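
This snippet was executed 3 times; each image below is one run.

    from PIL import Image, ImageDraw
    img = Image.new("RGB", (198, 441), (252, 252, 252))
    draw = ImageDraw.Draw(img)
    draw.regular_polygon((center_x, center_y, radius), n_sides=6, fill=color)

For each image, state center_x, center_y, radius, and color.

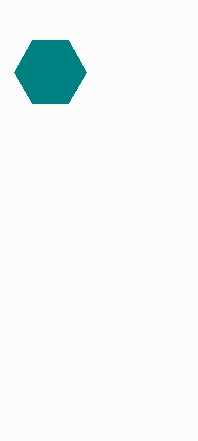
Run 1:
center_x = 50; center_y = 72; radius = 36; color = 'teal'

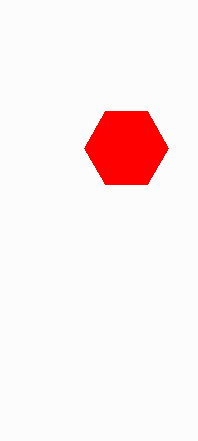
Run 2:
center_x = 126; center_y = 148; radius = 42; color = 'red'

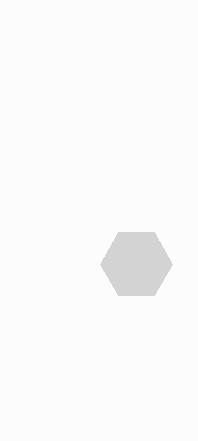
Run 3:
center_x = 136
center_y = 264
radius = 36
color = 'lightgray'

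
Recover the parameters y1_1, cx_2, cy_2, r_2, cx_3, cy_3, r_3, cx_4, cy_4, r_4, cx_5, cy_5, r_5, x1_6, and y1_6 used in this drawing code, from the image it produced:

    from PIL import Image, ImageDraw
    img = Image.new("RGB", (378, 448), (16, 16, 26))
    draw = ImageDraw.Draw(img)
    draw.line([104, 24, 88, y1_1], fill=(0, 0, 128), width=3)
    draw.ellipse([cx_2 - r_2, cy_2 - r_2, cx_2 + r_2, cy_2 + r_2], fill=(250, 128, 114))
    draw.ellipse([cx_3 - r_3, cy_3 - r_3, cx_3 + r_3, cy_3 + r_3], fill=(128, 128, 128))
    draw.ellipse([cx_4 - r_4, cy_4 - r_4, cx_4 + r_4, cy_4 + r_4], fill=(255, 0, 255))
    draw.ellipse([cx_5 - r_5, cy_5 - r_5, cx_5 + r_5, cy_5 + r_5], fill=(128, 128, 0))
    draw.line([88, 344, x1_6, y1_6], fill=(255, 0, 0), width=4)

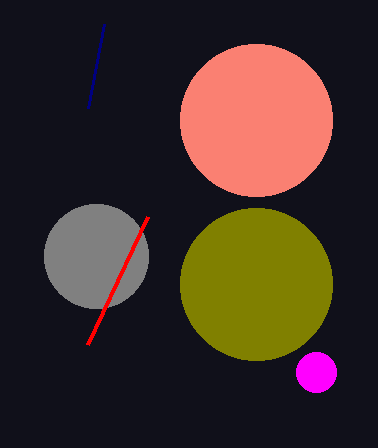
y1_1 = 108
cx_2 = 256
cy_2 = 120
r_2 = 76
cx_3 = 96
cy_3 = 256
r_3 = 52
cx_4 = 316
cy_4 = 372
r_4 = 20
cx_5 = 256
cy_5 = 284
r_5 = 76
x1_6 = 148
y1_6 = 216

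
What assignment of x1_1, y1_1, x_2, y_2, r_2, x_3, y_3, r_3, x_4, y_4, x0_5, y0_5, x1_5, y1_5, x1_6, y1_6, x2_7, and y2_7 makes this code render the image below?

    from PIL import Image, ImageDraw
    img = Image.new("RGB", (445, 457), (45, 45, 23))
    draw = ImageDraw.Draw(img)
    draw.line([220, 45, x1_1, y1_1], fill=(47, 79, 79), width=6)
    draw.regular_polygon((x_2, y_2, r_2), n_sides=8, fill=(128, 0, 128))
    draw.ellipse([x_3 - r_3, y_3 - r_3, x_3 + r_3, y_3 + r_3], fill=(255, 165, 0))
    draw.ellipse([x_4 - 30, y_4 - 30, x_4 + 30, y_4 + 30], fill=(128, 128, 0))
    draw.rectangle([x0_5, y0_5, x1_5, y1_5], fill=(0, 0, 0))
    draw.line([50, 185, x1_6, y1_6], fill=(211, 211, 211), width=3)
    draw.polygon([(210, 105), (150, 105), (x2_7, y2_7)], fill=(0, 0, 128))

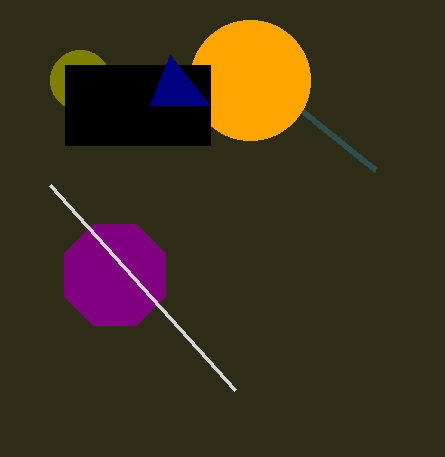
x1_1 = 375
y1_1 = 170
x_2 = 115
y_2 = 275
r_2 = 55
x_3 = 250
y_3 = 80
r_3 = 60
x_4 = 80
y_4 = 80
x0_5 = 65
y0_5 = 65
x1_5 = 210
y1_5 = 145
x1_6 = 235
y1_6 = 390
x2_7 = 170
y2_7 = 55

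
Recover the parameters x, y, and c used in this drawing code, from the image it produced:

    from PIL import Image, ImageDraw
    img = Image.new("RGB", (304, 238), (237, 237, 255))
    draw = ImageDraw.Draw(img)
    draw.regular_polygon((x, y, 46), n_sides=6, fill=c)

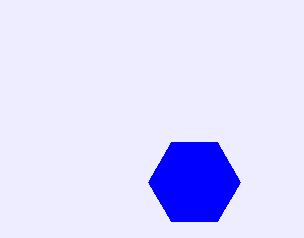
x = 194; y = 182; c = 'blue'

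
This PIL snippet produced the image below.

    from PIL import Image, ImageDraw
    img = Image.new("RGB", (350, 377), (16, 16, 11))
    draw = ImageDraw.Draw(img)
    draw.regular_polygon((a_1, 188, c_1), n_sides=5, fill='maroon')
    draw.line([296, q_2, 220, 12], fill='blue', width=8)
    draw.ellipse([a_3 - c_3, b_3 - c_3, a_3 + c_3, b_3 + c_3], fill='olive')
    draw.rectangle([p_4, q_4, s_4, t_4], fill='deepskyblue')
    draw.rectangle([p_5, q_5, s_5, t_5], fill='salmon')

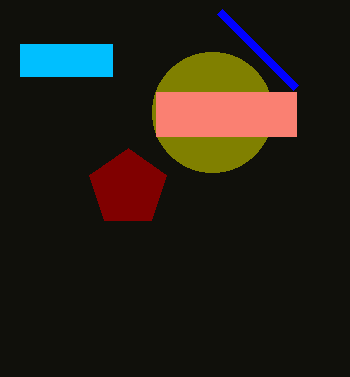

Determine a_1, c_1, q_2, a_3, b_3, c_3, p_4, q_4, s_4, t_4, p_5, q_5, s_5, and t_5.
a_1 = 128
c_1 = 40
q_2 = 88
a_3 = 212
b_3 = 112
c_3 = 60
p_4 = 20
q_4 = 44
s_4 = 112
t_4 = 76
p_5 = 156
q_5 = 92
s_5 = 296
t_5 = 136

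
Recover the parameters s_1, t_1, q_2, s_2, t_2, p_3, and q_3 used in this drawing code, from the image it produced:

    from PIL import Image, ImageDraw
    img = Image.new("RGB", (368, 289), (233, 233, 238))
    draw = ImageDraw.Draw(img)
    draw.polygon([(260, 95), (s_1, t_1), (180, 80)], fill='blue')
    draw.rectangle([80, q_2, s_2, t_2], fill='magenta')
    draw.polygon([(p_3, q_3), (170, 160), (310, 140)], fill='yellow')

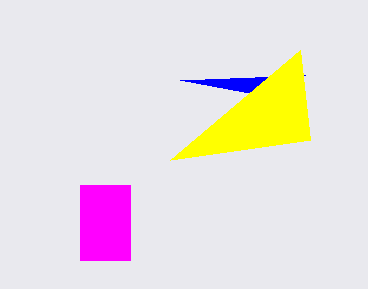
s_1 = 305, t_1 = 75, q_2 = 185, s_2 = 130, t_2 = 260, p_3 = 300, q_3 = 50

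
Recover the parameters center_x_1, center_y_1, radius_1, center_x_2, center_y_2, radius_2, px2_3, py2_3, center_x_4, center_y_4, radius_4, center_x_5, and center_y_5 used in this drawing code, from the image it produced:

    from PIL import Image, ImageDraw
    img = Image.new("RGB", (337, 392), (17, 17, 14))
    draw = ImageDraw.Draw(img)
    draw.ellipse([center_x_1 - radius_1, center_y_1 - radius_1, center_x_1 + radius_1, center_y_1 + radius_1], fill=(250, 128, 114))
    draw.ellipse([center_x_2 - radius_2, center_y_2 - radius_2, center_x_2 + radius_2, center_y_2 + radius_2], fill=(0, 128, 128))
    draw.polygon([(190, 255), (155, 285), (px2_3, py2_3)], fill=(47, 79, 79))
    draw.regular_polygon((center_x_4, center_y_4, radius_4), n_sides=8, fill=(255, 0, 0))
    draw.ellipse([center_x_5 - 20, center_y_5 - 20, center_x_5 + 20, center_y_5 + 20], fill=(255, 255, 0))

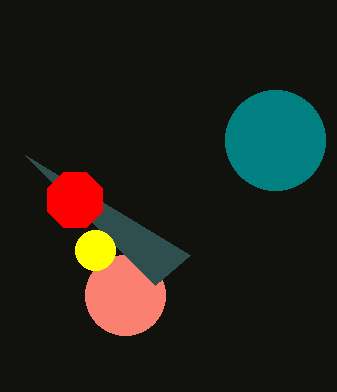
center_x_1 = 125, center_y_1 = 295, radius_1 = 40, center_x_2 = 275, center_y_2 = 140, radius_2 = 50, px2_3 = 25, py2_3 = 155, center_x_4 = 75, center_y_4 = 200, radius_4 = 30, center_x_5 = 95, center_y_5 = 250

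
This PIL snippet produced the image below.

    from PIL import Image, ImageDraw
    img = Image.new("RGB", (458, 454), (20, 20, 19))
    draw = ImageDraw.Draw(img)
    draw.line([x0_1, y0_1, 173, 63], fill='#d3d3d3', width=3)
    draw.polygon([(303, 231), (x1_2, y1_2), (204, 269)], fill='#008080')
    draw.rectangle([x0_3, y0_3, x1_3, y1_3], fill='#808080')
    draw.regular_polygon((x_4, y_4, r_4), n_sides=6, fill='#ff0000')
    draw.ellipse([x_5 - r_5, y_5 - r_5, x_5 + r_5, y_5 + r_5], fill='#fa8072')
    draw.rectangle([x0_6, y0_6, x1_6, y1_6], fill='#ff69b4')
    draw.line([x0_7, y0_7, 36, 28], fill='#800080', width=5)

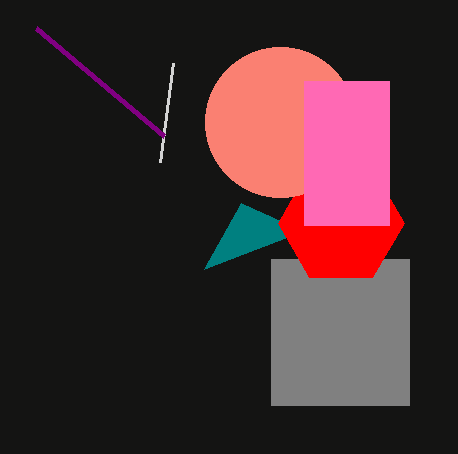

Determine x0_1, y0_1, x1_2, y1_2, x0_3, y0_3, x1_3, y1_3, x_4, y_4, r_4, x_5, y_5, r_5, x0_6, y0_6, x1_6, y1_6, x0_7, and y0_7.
x0_1 = 160, y0_1 = 162, x1_2 = 241, y1_2 = 203, x0_3 = 271, y0_3 = 259, x1_3 = 409, y1_3 = 405, x_4 = 341, y_4 = 223, r_4 = 63, x_5 = 280, y_5 = 122, r_5 = 75, x0_6 = 304, y0_6 = 81, x1_6 = 389, y1_6 = 225, x0_7 = 164, y0_7 = 136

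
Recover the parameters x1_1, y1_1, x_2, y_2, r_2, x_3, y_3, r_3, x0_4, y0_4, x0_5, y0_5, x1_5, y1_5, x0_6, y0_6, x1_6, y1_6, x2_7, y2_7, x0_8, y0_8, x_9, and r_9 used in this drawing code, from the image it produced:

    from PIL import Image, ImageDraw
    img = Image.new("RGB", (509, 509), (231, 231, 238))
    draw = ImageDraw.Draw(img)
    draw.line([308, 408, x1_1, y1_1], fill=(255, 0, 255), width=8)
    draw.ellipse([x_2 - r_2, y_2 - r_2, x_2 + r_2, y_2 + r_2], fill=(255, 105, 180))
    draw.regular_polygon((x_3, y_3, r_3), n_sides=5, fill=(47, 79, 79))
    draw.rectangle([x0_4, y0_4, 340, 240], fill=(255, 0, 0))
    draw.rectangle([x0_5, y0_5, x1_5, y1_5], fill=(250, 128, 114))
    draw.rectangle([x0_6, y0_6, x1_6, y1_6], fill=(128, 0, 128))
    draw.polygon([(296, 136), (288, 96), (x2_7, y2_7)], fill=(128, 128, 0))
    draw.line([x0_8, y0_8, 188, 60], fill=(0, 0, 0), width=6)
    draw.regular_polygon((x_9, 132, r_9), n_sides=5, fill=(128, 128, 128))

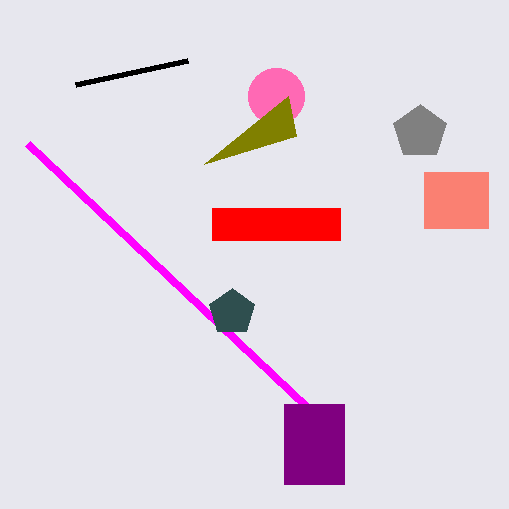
x1_1 = 28
y1_1 = 144
x_2 = 276
y_2 = 96
r_2 = 28
x_3 = 232
y_3 = 312
r_3 = 24
x0_4 = 212
y0_4 = 208
x0_5 = 424
y0_5 = 172
x1_5 = 488
y1_5 = 228
x0_6 = 284
y0_6 = 404
x1_6 = 344
y1_6 = 484
x2_7 = 204
y2_7 = 164
x0_8 = 76
y0_8 = 84
x_9 = 420
r_9 = 28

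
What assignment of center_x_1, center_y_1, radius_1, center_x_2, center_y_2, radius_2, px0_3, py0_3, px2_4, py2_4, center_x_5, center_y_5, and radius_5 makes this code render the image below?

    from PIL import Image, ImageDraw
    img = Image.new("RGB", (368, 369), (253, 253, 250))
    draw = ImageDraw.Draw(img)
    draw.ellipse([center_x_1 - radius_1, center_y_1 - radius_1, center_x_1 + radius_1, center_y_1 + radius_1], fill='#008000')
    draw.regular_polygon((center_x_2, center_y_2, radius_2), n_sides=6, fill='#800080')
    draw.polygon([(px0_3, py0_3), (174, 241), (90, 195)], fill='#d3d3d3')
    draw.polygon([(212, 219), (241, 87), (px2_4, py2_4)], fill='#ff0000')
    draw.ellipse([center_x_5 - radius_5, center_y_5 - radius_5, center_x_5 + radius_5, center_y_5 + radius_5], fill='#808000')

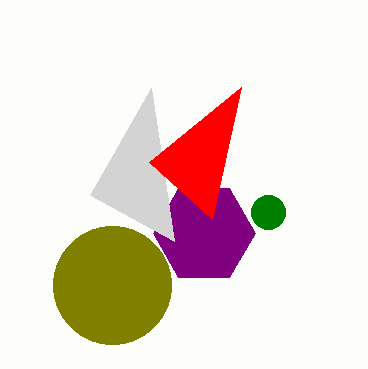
center_x_1 = 268; center_y_1 = 212; radius_1 = 17; center_x_2 = 204; center_y_2 = 233; radius_2 = 51; px0_3 = 151; py0_3 = 88; px2_4 = 149; py2_4 = 162; center_x_5 = 112; center_y_5 = 285; radius_5 = 59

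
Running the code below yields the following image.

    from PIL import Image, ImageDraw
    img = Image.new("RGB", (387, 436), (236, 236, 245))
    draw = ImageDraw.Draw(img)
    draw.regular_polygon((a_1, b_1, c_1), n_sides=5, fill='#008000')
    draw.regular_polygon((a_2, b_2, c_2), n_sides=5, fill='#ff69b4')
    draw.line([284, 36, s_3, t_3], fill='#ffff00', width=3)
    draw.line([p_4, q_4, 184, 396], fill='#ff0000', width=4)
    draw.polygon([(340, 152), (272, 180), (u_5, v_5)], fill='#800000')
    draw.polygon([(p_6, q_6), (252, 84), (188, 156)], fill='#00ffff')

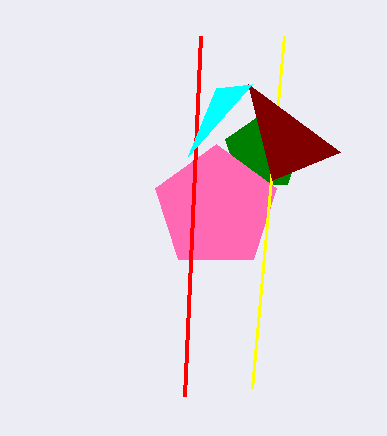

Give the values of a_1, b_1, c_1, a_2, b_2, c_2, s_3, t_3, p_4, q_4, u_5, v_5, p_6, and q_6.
a_1 = 264, b_1 = 152, c_1 = 40, a_2 = 216, b_2 = 208, c_2 = 64, s_3 = 252, t_3 = 388, p_4 = 200, q_4 = 36, u_5 = 248, v_5 = 84, p_6 = 216, q_6 = 88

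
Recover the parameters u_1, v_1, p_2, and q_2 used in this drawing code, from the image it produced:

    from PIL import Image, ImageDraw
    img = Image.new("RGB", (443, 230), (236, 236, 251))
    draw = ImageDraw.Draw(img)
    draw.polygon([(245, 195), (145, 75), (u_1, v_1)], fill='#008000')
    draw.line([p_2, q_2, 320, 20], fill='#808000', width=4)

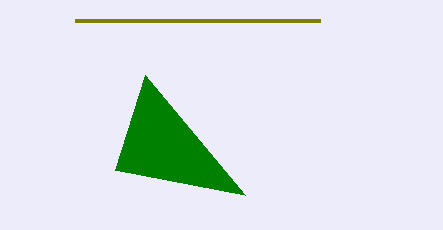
u_1 = 115
v_1 = 170
p_2 = 75
q_2 = 20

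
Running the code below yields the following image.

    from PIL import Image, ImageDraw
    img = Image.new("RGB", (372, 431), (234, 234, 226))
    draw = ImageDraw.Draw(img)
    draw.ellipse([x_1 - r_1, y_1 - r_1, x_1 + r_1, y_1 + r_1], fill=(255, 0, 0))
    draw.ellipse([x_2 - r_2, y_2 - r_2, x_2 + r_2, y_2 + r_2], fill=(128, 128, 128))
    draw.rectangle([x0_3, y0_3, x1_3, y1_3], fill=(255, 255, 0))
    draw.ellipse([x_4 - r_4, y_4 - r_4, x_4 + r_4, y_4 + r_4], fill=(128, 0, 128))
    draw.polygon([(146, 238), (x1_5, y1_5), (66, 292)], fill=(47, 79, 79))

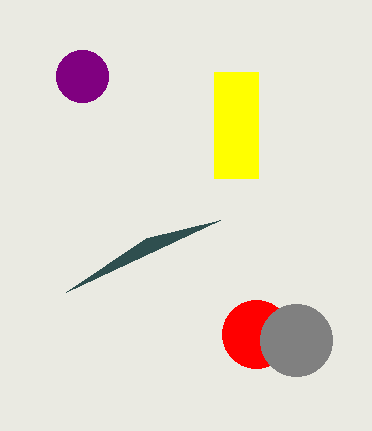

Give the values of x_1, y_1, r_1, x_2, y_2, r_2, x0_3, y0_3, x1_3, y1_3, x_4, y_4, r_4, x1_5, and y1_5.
x_1 = 256
y_1 = 334
r_1 = 34
x_2 = 296
y_2 = 340
r_2 = 36
x0_3 = 214
y0_3 = 72
x1_3 = 258
y1_3 = 178
x_4 = 82
y_4 = 76
r_4 = 26
x1_5 = 220
y1_5 = 220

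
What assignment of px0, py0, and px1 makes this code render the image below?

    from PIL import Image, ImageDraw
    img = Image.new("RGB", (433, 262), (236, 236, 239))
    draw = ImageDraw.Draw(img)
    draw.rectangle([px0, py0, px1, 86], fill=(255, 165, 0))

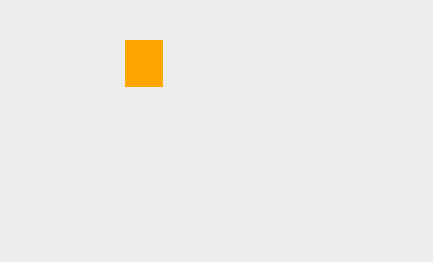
px0 = 125
py0 = 40
px1 = 162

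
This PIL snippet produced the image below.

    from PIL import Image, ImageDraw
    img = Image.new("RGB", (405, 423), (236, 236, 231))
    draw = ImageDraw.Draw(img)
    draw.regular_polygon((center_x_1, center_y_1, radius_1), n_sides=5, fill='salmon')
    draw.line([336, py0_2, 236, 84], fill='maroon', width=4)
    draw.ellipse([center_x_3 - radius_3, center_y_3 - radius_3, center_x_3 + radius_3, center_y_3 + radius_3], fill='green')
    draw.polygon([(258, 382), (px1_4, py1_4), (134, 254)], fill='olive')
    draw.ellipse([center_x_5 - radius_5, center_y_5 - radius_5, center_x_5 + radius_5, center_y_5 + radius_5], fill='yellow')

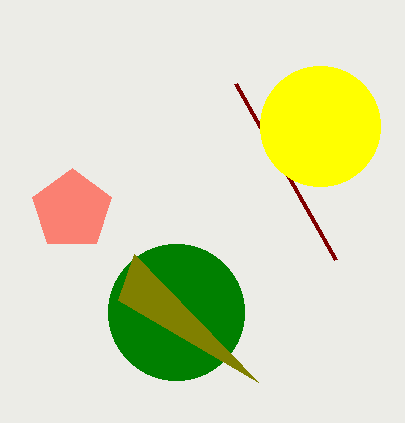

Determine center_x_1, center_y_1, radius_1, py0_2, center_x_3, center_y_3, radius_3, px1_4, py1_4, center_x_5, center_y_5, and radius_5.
center_x_1 = 72; center_y_1 = 210; radius_1 = 42; py0_2 = 260; center_x_3 = 176; center_y_3 = 312; radius_3 = 68; px1_4 = 118; py1_4 = 300; center_x_5 = 320; center_y_5 = 126; radius_5 = 60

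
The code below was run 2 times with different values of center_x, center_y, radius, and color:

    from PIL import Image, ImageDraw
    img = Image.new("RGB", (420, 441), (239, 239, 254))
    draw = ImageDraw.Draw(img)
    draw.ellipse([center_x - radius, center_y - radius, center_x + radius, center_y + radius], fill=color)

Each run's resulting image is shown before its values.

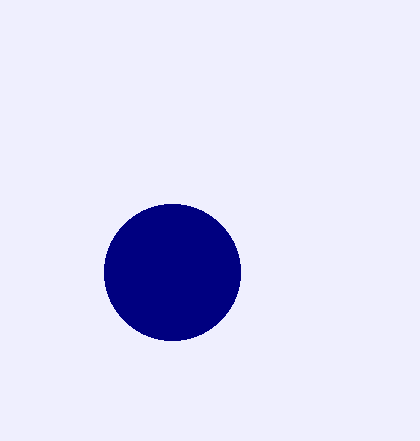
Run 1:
center_x = 172; center_y = 272; radius = 68; color = 'navy'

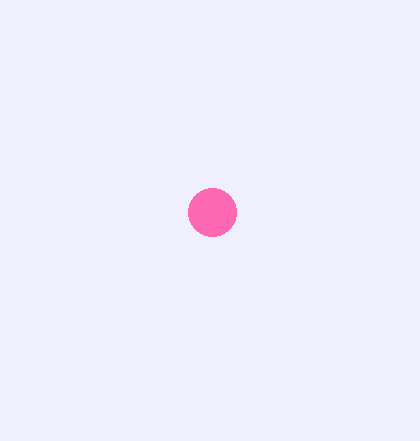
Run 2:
center_x = 212
center_y = 212
radius = 24
color = 'hotpink'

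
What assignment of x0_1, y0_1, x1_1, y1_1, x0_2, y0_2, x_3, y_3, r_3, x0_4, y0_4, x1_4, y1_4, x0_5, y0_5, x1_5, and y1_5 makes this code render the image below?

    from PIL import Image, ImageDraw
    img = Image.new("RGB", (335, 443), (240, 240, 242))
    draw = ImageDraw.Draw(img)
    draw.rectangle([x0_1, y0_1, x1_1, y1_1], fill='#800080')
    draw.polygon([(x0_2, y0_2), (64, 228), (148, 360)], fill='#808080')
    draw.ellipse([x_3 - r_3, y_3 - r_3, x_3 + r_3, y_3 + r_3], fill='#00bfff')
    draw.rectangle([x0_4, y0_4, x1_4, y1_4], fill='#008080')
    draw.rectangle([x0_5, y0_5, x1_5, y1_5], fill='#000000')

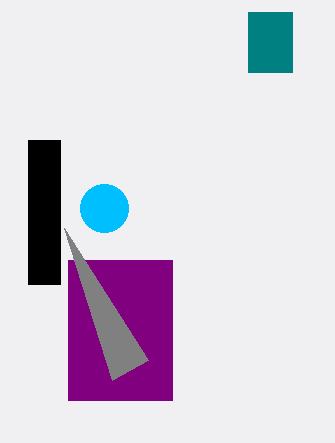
x0_1 = 68; y0_1 = 260; x1_1 = 172; y1_1 = 400; x0_2 = 112; y0_2 = 380; x_3 = 104; y_3 = 208; r_3 = 24; x0_4 = 248; y0_4 = 12; x1_4 = 292; y1_4 = 72; x0_5 = 28; y0_5 = 140; x1_5 = 60; y1_5 = 284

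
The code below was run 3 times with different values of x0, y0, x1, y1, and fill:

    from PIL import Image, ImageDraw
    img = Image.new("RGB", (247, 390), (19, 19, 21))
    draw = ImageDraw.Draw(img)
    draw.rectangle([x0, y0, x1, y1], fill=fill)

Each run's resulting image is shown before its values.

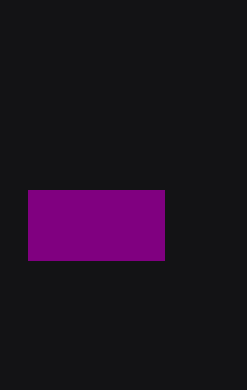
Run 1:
x0 = 28
y0 = 190
x1 = 164
y1 = 260
fill = 'purple'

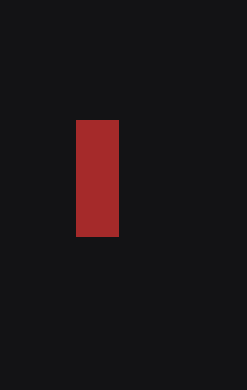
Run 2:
x0 = 76; y0 = 120; x1 = 118; y1 = 236; fill = 'brown'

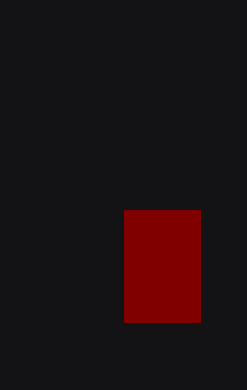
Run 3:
x0 = 124, y0 = 210, x1 = 200, y1 = 322, fill = 'maroon'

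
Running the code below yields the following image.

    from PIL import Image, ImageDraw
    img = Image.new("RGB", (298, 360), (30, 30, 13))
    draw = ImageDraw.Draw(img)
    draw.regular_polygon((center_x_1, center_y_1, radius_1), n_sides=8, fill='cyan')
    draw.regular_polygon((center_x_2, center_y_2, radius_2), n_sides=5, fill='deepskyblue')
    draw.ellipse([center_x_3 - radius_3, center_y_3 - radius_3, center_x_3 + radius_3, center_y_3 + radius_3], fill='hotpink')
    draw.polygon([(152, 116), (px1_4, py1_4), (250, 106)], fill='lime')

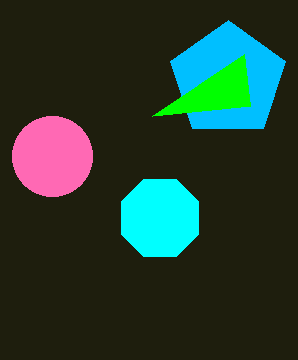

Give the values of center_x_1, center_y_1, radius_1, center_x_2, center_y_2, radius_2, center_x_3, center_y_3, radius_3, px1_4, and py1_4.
center_x_1 = 160, center_y_1 = 218, radius_1 = 42, center_x_2 = 228, center_y_2 = 80, radius_2 = 60, center_x_3 = 52, center_y_3 = 156, radius_3 = 40, px1_4 = 244, py1_4 = 54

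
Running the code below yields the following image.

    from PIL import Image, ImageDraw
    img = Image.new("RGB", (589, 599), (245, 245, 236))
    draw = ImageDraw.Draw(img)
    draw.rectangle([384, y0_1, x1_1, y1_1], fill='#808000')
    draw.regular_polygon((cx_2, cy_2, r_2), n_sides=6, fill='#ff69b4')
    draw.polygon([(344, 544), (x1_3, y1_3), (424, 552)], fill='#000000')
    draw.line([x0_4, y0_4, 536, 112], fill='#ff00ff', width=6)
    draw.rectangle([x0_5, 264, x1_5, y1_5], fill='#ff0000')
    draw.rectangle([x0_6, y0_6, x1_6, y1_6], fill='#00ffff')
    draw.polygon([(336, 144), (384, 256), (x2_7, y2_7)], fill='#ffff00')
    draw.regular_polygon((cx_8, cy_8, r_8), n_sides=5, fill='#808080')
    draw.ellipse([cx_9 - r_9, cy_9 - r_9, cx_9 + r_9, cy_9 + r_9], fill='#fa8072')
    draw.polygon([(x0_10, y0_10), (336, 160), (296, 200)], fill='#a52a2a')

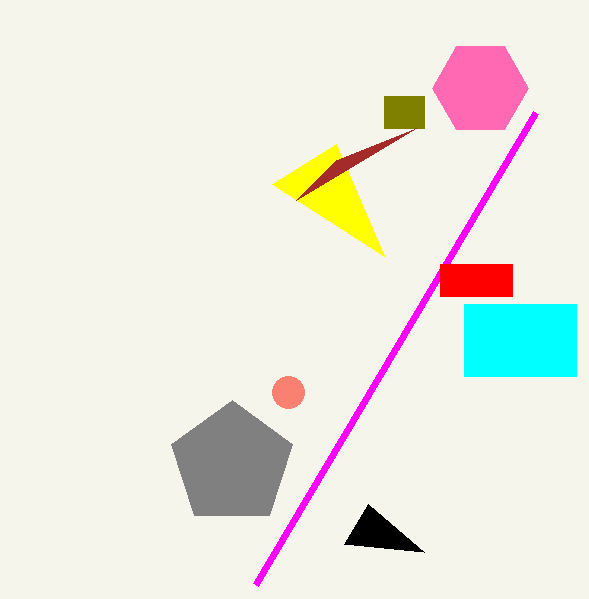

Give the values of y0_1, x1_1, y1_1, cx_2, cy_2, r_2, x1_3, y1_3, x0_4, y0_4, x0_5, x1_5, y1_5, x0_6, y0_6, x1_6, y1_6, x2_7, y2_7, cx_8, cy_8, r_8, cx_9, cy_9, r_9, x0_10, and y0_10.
y0_1 = 96, x1_1 = 424, y1_1 = 128, cx_2 = 480, cy_2 = 88, r_2 = 48, x1_3 = 368, y1_3 = 504, x0_4 = 256, y0_4 = 584, x0_5 = 440, x1_5 = 512, y1_5 = 296, x0_6 = 464, y0_6 = 304, x1_6 = 576, y1_6 = 376, x2_7 = 272, y2_7 = 184, cx_8 = 232, cy_8 = 464, r_8 = 64, cx_9 = 288, cy_9 = 392, r_9 = 16, x0_10 = 416, y0_10 = 128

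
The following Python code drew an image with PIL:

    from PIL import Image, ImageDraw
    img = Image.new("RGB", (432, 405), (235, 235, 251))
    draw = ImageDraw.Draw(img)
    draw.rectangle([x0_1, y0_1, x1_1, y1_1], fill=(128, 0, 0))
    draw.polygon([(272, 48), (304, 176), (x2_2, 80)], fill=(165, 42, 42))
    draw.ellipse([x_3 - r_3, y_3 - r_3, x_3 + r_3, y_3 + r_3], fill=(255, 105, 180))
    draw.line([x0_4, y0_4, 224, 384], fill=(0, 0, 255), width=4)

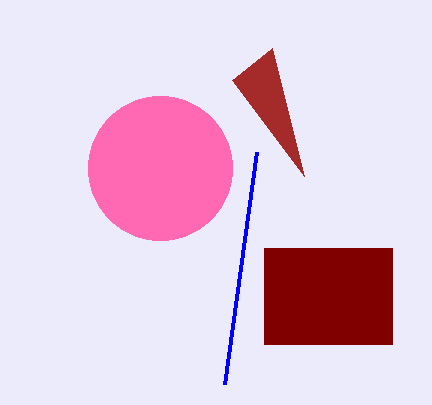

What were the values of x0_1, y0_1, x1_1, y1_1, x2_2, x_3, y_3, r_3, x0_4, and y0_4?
x0_1 = 264, y0_1 = 248, x1_1 = 392, y1_1 = 344, x2_2 = 232, x_3 = 160, y_3 = 168, r_3 = 72, x0_4 = 256, y0_4 = 152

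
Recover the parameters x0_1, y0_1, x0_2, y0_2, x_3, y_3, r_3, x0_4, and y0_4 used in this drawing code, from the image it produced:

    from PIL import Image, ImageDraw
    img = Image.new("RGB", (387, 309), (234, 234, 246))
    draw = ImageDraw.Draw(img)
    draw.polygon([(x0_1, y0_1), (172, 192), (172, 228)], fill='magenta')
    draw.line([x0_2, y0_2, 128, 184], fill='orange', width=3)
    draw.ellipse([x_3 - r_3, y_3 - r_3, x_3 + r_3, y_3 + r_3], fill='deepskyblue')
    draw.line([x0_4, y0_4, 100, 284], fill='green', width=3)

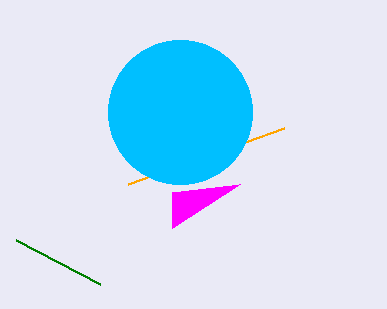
x0_1 = 240, y0_1 = 184, x0_2 = 284, y0_2 = 128, x_3 = 180, y_3 = 112, r_3 = 72, x0_4 = 16, y0_4 = 240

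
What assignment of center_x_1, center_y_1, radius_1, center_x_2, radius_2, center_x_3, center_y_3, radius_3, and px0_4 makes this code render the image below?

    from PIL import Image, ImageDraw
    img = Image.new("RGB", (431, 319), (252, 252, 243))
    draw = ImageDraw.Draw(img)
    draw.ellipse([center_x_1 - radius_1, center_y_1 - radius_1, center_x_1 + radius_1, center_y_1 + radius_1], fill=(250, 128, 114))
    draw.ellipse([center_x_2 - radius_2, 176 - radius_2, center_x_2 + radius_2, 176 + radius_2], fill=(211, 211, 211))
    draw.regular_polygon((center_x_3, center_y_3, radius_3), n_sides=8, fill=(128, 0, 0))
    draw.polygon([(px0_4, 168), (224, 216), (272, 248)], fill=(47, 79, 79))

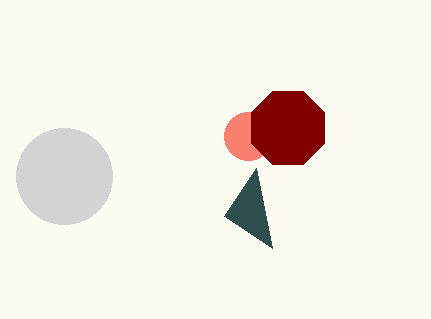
center_x_1 = 248
center_y_1 = 136
radius_1 = 24
center_x_2 = 64
radius_2 = 48
center_x_3 = 288
center_y_3 = 128
radius_3 = 40
px0_4 = 256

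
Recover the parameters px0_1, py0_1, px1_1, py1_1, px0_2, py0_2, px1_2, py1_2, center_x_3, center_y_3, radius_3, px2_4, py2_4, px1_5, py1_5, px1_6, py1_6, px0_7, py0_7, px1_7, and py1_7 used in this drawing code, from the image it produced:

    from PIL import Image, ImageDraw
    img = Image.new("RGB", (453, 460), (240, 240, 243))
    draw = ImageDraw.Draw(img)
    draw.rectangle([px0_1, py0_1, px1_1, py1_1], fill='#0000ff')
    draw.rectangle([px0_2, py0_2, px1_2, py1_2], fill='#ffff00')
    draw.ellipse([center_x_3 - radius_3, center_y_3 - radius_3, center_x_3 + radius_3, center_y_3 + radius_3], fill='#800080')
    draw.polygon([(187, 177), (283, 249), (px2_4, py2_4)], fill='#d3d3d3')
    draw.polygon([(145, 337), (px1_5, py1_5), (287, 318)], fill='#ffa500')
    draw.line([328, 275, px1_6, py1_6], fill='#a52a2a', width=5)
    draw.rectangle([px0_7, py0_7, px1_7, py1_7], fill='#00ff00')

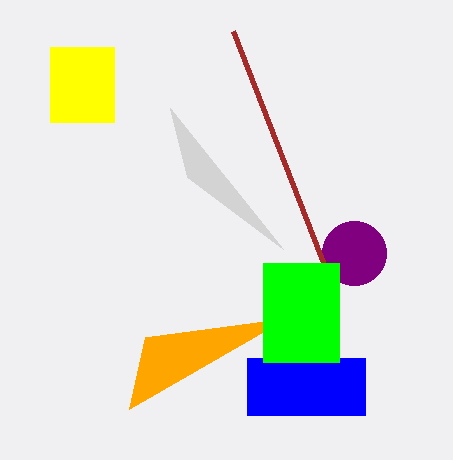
px0_1 = 247, py0_1 = 358, px1_1 = 365, py1_1 = 415, px0_2 = 50, py0_2 = 47, px1_2 = 114, py1_2 = 122, center_x_3 = 354, center_y_3 = 253, radius_3 = 32, px2_4 = 170, py2_4 = 108, px1_5 = 129, py1_5 = 409, px1_6 = 233, py1_6 = 31, px0_7 = 263, py0_7 = 263, px1_7 = 339, py1_7 = 362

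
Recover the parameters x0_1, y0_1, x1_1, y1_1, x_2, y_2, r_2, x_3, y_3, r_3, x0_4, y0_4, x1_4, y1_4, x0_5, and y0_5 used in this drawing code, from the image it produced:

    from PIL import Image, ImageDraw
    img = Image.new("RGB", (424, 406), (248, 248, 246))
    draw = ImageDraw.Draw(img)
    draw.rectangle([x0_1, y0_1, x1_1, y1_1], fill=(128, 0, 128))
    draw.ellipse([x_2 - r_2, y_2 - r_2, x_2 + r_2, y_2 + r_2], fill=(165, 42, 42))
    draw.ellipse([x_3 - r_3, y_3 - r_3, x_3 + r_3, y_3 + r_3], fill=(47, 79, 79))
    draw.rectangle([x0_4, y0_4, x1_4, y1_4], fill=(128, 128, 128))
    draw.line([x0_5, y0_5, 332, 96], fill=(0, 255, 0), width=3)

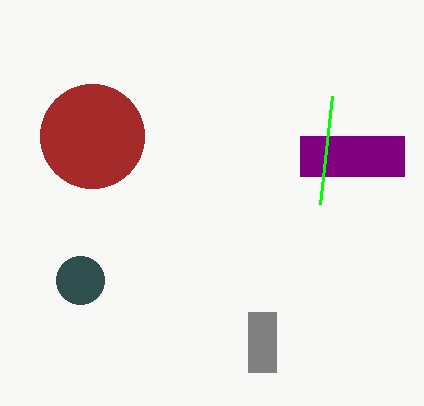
x0_1 = 300
y0_1 = 136
x1_1 = 404
y1_1 = 176
x_2 = 92
y_2 = 136
r_2 = 52
x_3 = 80
y_3 = 280
r_3 = 24
x0_4 = 248
y0_4 = 312
x1_4 = 276
y1_4 = 372
x0_5 = 320
y0_5 = 204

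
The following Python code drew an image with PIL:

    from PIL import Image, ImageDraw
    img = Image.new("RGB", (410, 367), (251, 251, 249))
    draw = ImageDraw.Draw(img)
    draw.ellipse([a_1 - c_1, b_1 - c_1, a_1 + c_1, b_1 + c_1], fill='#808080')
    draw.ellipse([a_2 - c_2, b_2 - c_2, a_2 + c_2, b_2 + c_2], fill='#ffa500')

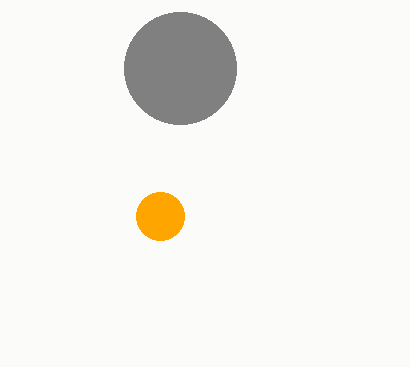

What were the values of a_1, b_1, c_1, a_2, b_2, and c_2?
a_1 = 180, b_1 = 68, c_1 = 56, a_2 = 160, b_2 = 216, c_2 = 24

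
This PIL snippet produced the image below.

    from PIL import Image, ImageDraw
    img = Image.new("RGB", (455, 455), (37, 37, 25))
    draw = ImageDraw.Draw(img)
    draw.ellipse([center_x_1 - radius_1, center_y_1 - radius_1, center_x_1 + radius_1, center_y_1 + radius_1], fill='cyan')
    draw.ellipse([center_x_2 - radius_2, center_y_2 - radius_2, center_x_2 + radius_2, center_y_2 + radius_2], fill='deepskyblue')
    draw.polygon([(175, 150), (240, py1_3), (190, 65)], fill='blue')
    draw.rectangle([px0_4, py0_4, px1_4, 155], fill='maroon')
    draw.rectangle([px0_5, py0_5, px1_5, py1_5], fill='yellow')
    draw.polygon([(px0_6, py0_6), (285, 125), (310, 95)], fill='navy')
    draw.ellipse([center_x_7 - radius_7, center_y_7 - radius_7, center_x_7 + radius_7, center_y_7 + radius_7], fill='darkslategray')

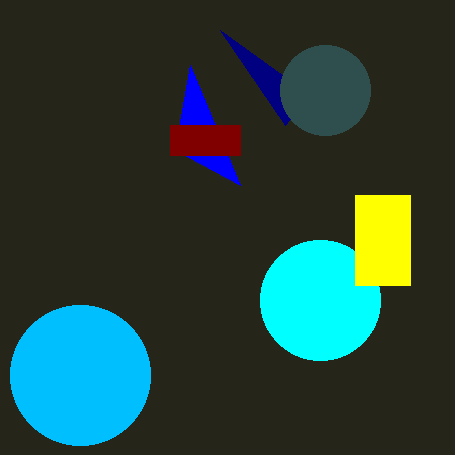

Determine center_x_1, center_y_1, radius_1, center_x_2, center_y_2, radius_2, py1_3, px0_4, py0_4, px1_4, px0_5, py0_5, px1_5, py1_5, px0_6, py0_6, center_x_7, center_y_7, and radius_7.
center_x_1 = 320, center_y_1 = 300, radius_1 = 60, center_x_2 = 80, center_y_2 = 375, radius_2 = 70, py1_3 = 185, px0_4 = 170, py0_4 = 125, px1_4 = 240, px0_5 = 355, py0_5 = 195, px1_5 = 410, py1_5 = 285, px0_6 = 220, py0_6 = 30, center_x_7 = 325, center_y_7 = 90, radius_7 = 45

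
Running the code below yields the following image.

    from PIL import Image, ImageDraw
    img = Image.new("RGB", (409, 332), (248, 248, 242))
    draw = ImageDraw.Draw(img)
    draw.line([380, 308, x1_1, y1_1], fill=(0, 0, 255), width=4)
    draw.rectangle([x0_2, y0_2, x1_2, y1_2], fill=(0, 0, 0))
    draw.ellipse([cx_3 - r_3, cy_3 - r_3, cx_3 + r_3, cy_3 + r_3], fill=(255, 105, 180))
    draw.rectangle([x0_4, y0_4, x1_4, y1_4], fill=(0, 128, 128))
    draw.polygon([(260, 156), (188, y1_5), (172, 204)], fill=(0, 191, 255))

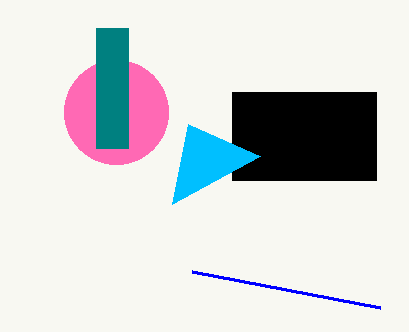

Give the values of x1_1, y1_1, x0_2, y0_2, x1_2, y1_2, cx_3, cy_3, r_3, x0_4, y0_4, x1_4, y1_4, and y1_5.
x1_1 = 192; y1_1 = 272; x0_2 = 232; y0_2 = 92; x1_2 = 376; y1_2 = 180; cx_3 = 116; cy_3 = 112; r_3 = 52; x0_4 = 96; y0_4 = 28; x1_4 = 128; y1_4 = 148; y1_5 = 124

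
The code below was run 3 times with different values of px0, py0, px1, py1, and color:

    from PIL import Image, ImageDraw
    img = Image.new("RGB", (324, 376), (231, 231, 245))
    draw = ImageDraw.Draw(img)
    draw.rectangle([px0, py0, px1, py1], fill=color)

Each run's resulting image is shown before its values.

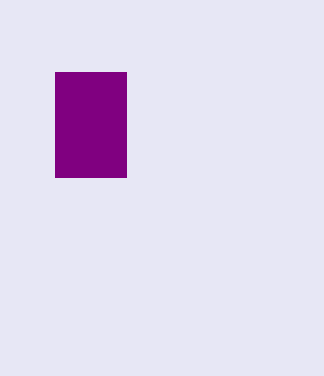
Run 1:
px0 = 55, py0 = 72, px1 = 126, py1 = 177, color = 'purple'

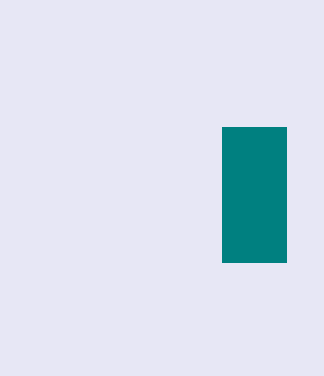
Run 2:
px0 = 222
py0 = 127
px1 = 286
py1 = 262
color = 'teal'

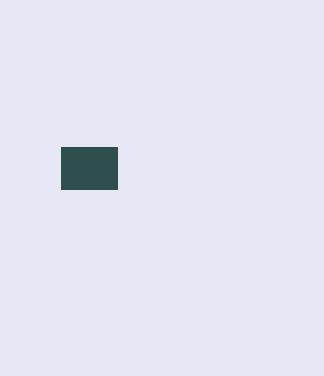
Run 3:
px0 = 61; py0 = 147; px1 = 117; py1 = 189; color = 'darkslategray'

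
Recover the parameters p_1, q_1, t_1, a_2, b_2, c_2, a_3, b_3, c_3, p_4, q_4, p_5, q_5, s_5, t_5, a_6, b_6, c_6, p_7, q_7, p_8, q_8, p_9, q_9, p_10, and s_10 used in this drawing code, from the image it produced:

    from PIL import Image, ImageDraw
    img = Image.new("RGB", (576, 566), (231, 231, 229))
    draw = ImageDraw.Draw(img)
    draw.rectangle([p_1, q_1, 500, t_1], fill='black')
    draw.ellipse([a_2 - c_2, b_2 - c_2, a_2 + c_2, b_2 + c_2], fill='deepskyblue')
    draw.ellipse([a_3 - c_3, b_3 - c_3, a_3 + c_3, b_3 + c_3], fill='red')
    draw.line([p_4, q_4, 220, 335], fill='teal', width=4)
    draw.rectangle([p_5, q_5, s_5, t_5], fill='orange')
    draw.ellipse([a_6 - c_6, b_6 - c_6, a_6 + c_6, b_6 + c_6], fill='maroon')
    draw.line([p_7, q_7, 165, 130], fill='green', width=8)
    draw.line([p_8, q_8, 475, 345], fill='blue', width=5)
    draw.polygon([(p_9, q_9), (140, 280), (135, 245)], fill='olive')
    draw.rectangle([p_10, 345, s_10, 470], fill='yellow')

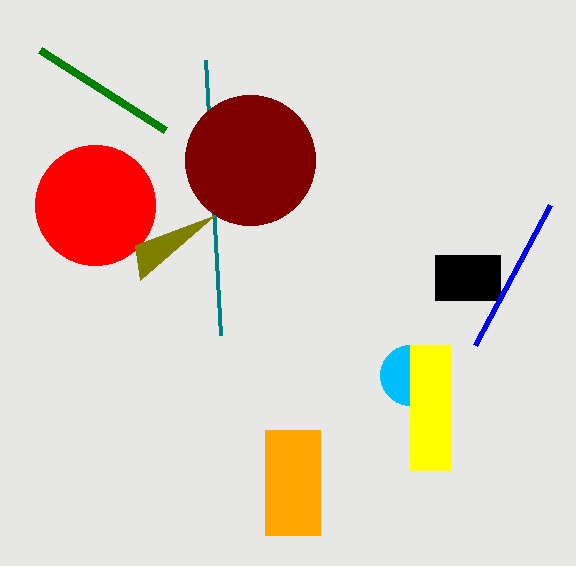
p_1 = 435; q_1 = 255; t_1 = 300; a_2 = 410; b_2 = 375; c_2 = 30; a_3 = 95; b_3 = 205; c_3 = 60; p_4 = 205; q_4 = 60; p_5 = 265; q_5 = 430; s_5 = 320; t_5 = 535; a_6 = 250; b_6 = 160; c_6 = 65; p_7 = 40; q_7 = 50; p_8 = 550; q_8 = 205; p_9 = 215; q_9 = 215; p_10 = 410; s_10 = 450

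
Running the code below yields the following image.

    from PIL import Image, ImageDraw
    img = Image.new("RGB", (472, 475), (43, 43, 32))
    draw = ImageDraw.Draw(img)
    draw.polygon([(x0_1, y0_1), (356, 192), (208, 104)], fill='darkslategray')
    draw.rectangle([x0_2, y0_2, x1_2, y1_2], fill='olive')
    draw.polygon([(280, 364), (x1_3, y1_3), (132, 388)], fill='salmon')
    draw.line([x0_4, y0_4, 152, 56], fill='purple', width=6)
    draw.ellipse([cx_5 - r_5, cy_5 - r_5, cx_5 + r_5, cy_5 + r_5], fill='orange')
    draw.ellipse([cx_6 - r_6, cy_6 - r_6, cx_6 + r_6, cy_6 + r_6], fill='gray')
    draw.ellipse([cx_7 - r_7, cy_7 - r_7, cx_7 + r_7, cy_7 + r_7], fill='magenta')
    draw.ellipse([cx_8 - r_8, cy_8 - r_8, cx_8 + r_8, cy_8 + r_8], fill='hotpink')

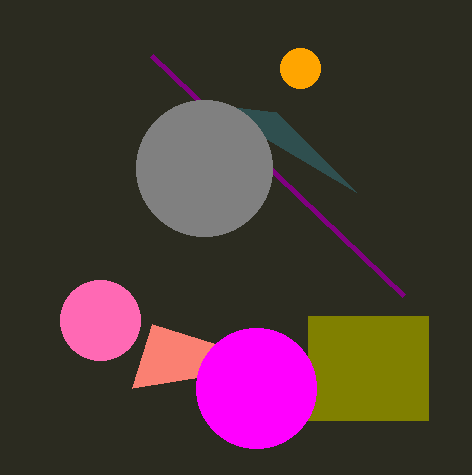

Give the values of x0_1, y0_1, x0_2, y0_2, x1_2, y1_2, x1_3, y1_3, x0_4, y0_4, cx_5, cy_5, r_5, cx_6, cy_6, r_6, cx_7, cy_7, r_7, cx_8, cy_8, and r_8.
x0_1 = 276
y0_1 = 112
x0_2 = 308
y0_2 = 316
x1_2 = 428
y1_2 = 420
x1_3 = 152
y1_3 = 324
x0_4 = 404
y0_4 = 296
cx_5 = 300
cy_5 = 68
r_5 = 20
cx_6 = 204
cy_6 = 168
r_6 = 68
cx_7 = 256
cy_7 = 388
r_7 = 60
cx_8 = 100
cy_8 = 320
r_8 = 40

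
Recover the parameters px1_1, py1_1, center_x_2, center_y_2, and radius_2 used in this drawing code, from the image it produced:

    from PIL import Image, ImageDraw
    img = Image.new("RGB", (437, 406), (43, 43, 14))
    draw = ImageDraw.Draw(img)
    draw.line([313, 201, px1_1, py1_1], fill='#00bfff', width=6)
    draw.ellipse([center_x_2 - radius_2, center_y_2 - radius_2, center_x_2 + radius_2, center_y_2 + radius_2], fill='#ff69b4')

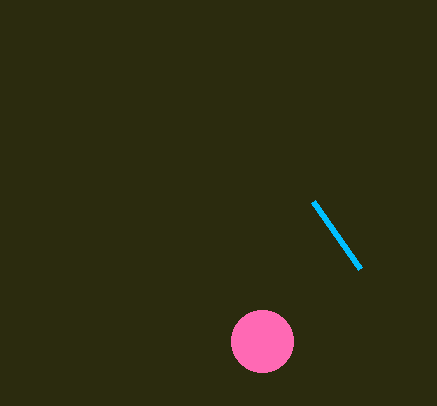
px1_1 = 360
py1_1 = 268
center_x_2 = 262
center_y_2 = 341
radius_2 = 31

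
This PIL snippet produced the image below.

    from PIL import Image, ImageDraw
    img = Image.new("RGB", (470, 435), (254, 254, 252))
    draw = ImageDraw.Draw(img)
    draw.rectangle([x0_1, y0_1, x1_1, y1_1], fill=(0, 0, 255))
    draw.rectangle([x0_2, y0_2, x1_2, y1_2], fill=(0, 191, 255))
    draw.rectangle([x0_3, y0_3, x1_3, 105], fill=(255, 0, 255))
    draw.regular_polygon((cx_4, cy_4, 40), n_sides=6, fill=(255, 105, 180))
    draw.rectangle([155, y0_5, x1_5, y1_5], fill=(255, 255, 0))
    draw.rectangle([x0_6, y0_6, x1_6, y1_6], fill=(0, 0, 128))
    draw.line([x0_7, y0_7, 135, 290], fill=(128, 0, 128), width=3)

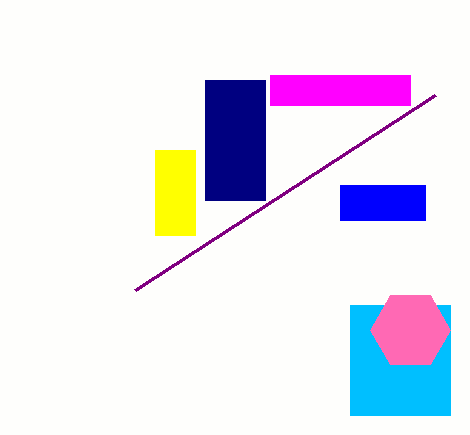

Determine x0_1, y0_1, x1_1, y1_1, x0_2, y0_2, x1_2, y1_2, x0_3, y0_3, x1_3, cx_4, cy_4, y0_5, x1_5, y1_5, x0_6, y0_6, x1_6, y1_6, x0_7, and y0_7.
x0_1 = 340; y0_1 = 185; x1_1 = 425; y1_1 = 220; x0_2 = 350; y0_2 = 305; x1_2 = 450; y1_2 = 415; x0_3 = 270; y0_3 = 75; x1_3 = 410; cx_4 = 410; cy_4 = 330; y0_5 = 150; x1_5 = 195; y1_5 = 235; x0_6 = 205; y0_6 = 80; x1_6 = 265; y1_6 = 200; x0_7 = 435; y0_7 = 95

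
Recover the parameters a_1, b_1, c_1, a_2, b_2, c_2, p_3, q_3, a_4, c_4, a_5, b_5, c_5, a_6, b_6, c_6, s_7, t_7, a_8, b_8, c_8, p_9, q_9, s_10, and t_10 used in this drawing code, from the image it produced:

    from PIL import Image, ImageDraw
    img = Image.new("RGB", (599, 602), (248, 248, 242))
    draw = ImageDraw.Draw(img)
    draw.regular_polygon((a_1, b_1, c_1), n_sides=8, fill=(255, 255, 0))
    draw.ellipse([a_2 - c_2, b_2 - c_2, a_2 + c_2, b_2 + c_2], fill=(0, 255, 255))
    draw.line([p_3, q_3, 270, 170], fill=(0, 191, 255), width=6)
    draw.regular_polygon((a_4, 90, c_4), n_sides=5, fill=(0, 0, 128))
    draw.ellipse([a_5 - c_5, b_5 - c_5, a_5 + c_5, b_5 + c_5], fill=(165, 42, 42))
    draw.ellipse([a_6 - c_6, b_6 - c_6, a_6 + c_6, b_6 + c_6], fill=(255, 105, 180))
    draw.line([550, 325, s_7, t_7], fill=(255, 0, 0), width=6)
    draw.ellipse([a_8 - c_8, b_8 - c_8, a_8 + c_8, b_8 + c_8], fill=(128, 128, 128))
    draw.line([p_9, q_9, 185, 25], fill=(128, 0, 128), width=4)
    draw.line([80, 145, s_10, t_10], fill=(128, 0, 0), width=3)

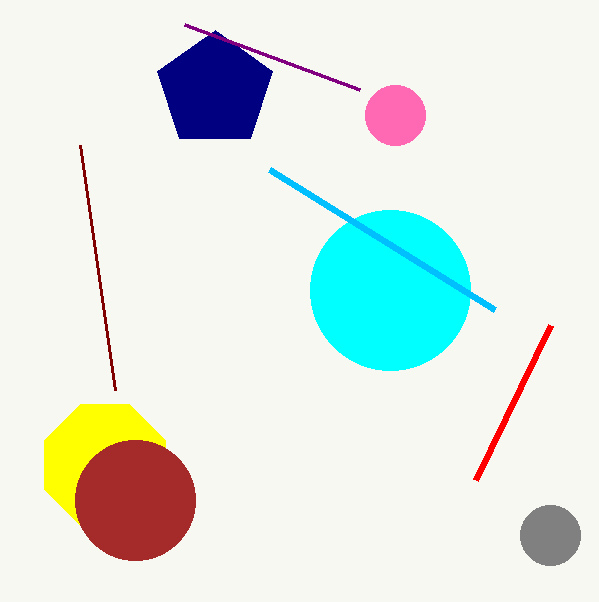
a_1 = 105, b_1 = 465, c_1 = 65, a_2 = 390, b_2 = 290, c_2 = 80, p_3 = 495, q_3 = 310, a_4 = 215, c_4 = 60, a_5 = 135, b_5 = 500, c_5 = 60, a_6 = 395, b_6 = 115, c_6 = 30, s_7 = 475, t_7 = 480, a_8 = 550, b_8 = 535, c_8 = 30, p_9 = 360, q_9 = 90, s_10 = 115, t_10 = 390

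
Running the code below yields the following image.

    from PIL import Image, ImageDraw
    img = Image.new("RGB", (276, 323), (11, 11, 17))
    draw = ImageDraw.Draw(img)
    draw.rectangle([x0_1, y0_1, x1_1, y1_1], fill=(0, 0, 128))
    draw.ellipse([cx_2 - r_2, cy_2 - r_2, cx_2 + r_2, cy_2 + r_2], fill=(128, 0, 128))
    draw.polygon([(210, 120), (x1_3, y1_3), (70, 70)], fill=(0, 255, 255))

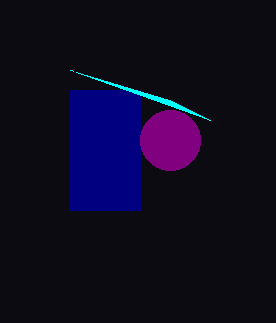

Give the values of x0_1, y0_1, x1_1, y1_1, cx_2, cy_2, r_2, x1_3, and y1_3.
x0_1 = 70, y0_1 = 90, x1_1 = 140, y1_1 = 210, cx_2 = 170, cy_2 = 140, r_2 = 30, x1_3 = 170, y1_3 = 100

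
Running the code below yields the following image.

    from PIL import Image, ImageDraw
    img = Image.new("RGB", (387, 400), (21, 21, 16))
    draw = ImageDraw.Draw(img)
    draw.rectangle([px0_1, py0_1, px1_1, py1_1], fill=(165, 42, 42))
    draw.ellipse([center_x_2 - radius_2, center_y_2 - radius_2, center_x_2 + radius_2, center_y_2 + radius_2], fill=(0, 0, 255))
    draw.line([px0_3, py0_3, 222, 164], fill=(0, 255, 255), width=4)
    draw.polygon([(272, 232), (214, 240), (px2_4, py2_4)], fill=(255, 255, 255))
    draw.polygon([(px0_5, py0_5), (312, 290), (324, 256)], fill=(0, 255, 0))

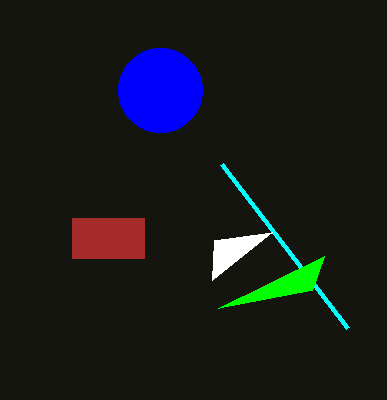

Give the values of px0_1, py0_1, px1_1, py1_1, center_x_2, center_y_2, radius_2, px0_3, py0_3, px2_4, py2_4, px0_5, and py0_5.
px0_1 = 72; py0_1 = 218; px1_1 = 144; py1_1 = 258; center_x_2 = 160; center_y_2 = 90; radius_2 = 42; px0_3 = 348; py0_3 = 328; px2_4 = 212; py2_4 = 280; px0_5 = 218; py0_5 = 308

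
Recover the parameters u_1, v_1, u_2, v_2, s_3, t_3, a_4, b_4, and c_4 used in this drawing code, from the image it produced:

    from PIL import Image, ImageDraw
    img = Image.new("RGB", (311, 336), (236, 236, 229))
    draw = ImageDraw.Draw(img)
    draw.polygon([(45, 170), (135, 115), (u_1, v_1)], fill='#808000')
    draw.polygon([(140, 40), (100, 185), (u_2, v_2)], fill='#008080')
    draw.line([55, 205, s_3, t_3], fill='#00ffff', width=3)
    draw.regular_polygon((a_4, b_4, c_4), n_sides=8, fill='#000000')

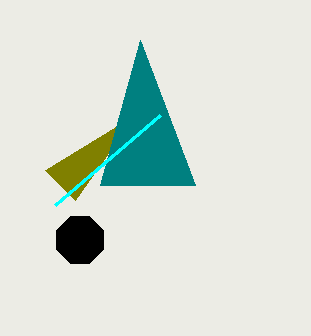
u_1 = 75; v_1 = 200; u_2 = 195; v_2 = 185; s_3 = 160; t_3 = 115; a_4 = 80; b_4 = 240; c_4 = 25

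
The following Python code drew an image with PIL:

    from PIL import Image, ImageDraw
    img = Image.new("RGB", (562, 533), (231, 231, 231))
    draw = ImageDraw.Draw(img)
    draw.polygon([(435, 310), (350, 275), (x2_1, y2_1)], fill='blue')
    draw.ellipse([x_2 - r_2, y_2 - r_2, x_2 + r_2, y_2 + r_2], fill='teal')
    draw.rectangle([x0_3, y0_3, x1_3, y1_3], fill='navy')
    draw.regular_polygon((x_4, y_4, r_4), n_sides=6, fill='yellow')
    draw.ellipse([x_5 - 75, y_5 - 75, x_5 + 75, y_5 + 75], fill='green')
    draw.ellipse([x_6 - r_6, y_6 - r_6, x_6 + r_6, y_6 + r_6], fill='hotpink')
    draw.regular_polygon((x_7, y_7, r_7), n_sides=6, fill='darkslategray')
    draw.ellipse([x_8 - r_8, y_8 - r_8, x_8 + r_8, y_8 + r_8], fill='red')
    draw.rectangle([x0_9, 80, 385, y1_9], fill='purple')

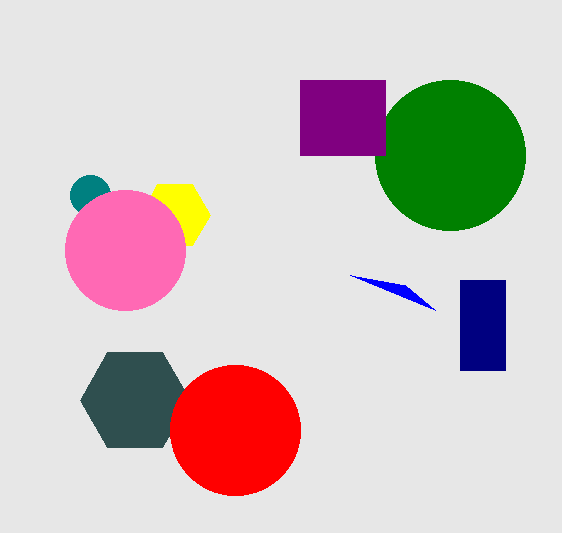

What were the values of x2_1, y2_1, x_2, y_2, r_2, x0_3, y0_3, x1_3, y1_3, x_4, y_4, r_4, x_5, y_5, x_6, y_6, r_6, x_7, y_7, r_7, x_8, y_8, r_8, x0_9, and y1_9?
x2_1 = 405, y2_1 = 285, x_2 = 90, y_2 = 195, r_2 = 20, x0_3 = 460, y0_3 = 280, x1_3 = 505, y1_3 = 370, x_4 = 175, y_4 = 215, r_4 = 35, x_5 = 450, y_5 = 155, x_6 = 125, y_6 = 250, r_6 = 60, x_7 = 135, y_7 = 400, r_7 = 55, x_8 = 235, y_8 = 430, r_8 = 65, x0_9 = 300, y1_9 = 155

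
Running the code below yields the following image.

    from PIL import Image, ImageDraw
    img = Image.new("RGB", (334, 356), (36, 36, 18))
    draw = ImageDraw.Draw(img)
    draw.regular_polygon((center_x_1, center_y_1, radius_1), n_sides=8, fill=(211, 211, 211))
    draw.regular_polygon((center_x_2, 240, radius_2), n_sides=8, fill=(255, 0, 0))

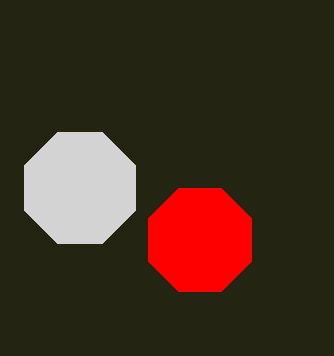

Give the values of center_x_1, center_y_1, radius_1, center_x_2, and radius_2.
center_x_1 = 80, center_y_1 = 188, radius_1 = 60, center_x_2 = 200, radius_2 = 56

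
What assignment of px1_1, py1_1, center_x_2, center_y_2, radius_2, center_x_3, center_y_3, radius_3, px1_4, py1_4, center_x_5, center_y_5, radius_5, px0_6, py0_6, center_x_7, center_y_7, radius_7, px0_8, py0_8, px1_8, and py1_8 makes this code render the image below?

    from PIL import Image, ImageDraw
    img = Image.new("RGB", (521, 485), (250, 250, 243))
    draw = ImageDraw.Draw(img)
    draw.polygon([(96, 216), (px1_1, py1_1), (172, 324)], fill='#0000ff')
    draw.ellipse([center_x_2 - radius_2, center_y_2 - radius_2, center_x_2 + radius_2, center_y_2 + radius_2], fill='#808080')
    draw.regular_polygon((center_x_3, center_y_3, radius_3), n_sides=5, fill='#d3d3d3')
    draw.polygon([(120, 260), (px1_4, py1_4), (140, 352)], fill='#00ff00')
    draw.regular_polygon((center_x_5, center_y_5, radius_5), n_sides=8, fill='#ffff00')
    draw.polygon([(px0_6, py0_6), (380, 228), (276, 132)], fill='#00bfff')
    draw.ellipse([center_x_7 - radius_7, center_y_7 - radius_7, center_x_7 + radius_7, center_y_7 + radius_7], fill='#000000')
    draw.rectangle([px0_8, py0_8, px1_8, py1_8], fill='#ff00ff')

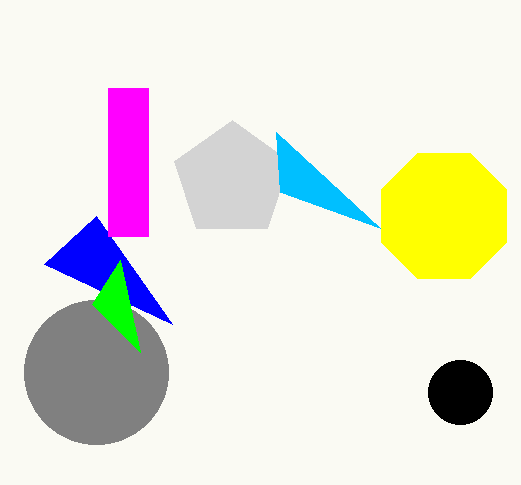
px1_1 = 44, py1_1 = 264, center_x_2 = 96, center_y_2 = 372, radius_2 = 72, center_x_3 = 232, center_y_3 = 180, radius_3 = 60, px1_4 = 92, py1_4 = 304, center_x_5 = 444, center_y_5 = 216, radius_5 = 68, px0_6 = 280, py0_6 = 192, center_x_7 = 460, center_y_7 = 392, radius_7 = 32, px0_8 = 108, py0_8 = 88, px1_8 = 148, py1_8 = 236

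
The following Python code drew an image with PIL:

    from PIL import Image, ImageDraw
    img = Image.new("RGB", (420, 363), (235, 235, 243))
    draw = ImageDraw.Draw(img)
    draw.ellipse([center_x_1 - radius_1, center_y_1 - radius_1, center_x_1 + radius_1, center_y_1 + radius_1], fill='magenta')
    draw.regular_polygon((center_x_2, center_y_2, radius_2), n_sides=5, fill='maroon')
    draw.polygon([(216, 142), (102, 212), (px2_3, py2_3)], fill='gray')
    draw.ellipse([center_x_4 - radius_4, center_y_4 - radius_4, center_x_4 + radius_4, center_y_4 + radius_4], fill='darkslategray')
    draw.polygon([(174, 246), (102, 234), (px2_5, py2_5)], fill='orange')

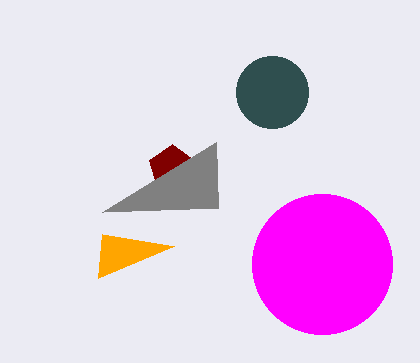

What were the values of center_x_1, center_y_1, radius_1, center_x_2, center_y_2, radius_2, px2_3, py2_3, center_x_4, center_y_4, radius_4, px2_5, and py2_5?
center_x_1 = 322, center_y_1 = 264, radius_1 = 70, center_x_2 = 172, center_y_2 = 168, radius_2 = 24, px2_3 = 218, py2_3 = 208, center_x_4 = 272, center_y_4 = 92, radius_4 = 36, px2_5 = 98, py2_5 = 278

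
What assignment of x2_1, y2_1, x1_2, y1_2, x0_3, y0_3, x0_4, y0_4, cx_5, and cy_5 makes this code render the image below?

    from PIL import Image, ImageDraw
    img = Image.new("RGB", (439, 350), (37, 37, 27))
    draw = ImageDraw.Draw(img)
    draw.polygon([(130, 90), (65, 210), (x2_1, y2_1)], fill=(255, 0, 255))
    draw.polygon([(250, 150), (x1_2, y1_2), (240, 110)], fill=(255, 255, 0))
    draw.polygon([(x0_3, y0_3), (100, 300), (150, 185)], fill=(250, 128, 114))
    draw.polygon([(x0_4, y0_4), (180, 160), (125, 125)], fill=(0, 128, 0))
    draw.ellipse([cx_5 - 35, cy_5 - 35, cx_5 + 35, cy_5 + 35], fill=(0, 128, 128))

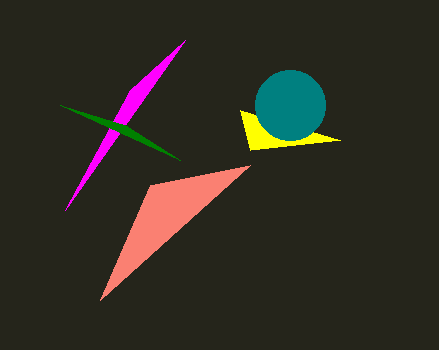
x2_1 = 185
y2_1 = 40
x1_2 = 340
y1_2 = 140
x0_3 = 250
y0_3 = 165
x0_4 = 60
y0_4 = 105
cx_5 = 290
cy_5 = 105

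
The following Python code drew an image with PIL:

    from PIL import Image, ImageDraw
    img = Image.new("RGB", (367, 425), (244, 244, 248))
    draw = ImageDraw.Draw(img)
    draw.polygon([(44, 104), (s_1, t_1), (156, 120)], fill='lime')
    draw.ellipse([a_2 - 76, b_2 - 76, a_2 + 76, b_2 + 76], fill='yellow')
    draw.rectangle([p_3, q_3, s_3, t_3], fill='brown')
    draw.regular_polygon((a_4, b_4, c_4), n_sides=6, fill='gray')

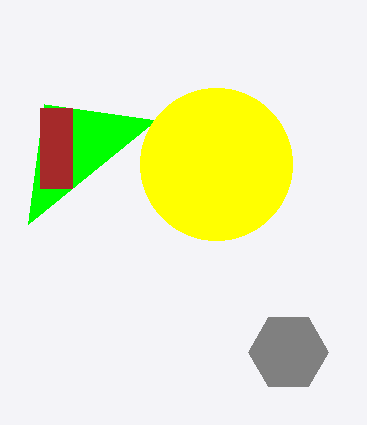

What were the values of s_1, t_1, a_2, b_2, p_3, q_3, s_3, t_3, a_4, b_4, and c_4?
s_1 = 28
t_1 = 224
a_2 = 216
b_2 = 164
p_3 = 40
q_3 = 108
s_3 = 72
t_3 = 188
a_4 = 288
b_4 = 352
c_4 = 40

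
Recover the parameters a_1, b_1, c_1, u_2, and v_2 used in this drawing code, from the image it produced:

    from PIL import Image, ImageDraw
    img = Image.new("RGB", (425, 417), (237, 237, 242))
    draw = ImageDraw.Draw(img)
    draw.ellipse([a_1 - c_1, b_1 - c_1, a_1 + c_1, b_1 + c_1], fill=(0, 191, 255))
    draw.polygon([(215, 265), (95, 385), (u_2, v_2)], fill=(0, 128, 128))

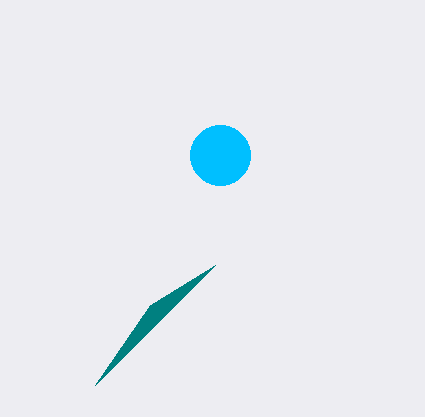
a_1 = 220; b_1 = 155; c_1 = 30; u_2 = 150; v_2 = 305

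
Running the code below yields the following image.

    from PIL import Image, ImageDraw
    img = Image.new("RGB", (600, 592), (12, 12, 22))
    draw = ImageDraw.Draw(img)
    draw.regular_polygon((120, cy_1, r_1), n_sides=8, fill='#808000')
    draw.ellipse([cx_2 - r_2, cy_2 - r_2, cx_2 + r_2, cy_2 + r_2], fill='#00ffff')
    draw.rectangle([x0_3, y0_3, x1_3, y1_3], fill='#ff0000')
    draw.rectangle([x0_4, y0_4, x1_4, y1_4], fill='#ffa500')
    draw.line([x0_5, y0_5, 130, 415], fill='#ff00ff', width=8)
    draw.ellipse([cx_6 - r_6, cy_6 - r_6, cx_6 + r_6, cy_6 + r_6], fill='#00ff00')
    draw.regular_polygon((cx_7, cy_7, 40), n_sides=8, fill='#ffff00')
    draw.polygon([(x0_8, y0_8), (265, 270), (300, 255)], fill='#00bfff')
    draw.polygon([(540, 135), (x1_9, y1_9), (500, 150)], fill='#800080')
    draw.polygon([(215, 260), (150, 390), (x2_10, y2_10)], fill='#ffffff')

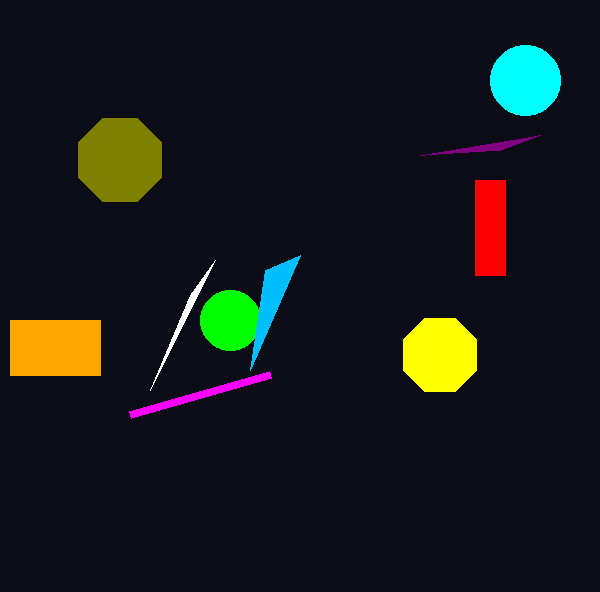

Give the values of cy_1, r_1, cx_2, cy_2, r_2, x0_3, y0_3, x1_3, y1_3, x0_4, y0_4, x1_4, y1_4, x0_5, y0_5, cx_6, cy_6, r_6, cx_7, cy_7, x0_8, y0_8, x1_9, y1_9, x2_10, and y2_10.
cy_1 = 160
r_1 = 45
cx_2 = 525
cy_2 = 80
r_2 = 35
x0_3 = 475
y0_3 = 180
x1_3 = 505
y1_3 = 275
x0_4 = 10
y0_4 = 320
x1_4 = 100
y1_4 = 375
x0_5 = 270
y0_5 = 375
cx_6 = 230
cy_6 = 320
r_6 = 30
cx_7 = 440
cy_7 = 355
x0_8 = 250
y0_8 = 370
x1_9 = 420
y1_9 = 155
x2_10 = 190
y2_10 = 295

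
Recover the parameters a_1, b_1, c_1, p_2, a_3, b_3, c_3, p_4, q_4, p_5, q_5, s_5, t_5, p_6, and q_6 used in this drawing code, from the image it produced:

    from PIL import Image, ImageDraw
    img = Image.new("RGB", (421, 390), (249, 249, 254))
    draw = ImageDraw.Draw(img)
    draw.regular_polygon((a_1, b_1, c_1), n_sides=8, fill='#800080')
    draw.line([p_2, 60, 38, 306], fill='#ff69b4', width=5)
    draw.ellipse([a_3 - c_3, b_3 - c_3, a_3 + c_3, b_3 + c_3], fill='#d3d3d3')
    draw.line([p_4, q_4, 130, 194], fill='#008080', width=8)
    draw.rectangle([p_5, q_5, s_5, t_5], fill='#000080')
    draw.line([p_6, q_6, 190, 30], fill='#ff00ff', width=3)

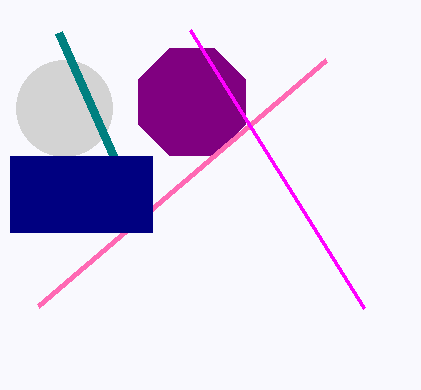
a_1 = 192; b_1 = 102; c_1 = 58; p_2 = 326; a_3 = 64; b_3 = 108; c_3 = 48; p_4 = 58; q_4 = 32; p_5 = 10; q_5 = 156; s_5 = 152; t_5 = 232; p_6 = 364; q_6 = 308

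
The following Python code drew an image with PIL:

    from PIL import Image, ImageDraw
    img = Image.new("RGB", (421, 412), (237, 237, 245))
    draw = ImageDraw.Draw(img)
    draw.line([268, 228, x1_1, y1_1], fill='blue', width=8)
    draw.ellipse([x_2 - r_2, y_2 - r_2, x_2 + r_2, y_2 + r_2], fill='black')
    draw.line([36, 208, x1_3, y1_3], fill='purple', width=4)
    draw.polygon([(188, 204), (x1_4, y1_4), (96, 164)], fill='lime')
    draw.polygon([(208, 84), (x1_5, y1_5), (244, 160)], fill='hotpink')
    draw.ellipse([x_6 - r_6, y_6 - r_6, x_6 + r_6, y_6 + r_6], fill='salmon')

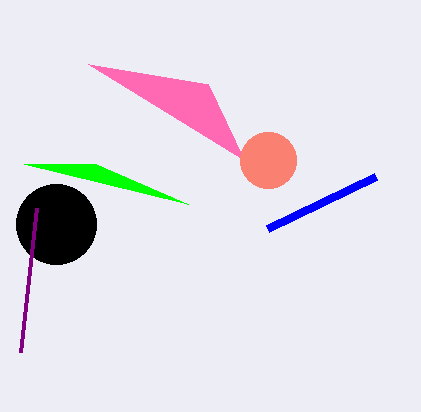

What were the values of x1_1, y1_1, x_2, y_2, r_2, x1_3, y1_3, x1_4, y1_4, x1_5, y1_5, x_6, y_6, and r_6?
x1_1 = 376, y1_1 = 176, x_2 = 56, y_2 = 224, r_2 = 40, x1_3 = 20, y1_3 = 352, x1_4 = 24, y1_4 = 164, x1_5 = 88, y1_5 = 64, x_6 = 268, y_6 = 160, r_6 = 28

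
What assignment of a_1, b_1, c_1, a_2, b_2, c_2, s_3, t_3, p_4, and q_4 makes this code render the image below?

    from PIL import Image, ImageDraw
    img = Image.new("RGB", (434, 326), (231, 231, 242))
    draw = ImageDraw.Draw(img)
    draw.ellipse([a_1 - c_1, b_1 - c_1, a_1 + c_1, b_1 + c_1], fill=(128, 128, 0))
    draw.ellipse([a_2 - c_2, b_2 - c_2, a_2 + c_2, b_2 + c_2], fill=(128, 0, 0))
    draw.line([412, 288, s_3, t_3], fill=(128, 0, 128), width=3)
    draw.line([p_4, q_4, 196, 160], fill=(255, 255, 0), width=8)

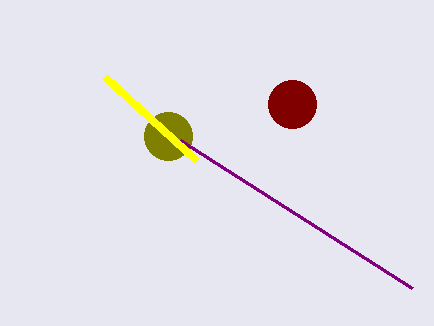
a_1 = 168
b_1 = 136
c_1 = 24
a_2 = 292
b_2 = 104
c_2 = 24
s_3 = 180
t_3 = 140
p_4 = 104
q_4 = 76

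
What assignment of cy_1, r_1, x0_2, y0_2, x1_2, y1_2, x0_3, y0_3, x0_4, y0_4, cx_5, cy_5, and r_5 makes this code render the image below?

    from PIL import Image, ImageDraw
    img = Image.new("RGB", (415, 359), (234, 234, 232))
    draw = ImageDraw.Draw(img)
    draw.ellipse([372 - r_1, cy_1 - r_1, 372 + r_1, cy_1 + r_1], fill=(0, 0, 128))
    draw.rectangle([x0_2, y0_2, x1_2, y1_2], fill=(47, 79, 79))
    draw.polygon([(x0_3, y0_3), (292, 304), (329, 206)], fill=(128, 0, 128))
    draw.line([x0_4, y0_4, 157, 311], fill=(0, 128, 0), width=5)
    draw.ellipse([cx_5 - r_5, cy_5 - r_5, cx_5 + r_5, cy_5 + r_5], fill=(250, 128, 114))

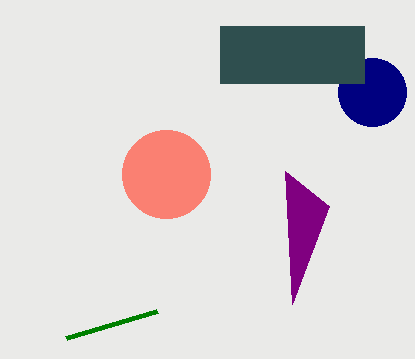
cy_1 = 92
r_1 = 34
x0_2 = 220
y0_2 = 26
x1_2 = 364
y1_2 = 83
x0_3 = 285
y0_3 = 171
x0_4 = 66
y0_4 = 338
cx_5 = 166
cy_5 = 174
r_5 = 44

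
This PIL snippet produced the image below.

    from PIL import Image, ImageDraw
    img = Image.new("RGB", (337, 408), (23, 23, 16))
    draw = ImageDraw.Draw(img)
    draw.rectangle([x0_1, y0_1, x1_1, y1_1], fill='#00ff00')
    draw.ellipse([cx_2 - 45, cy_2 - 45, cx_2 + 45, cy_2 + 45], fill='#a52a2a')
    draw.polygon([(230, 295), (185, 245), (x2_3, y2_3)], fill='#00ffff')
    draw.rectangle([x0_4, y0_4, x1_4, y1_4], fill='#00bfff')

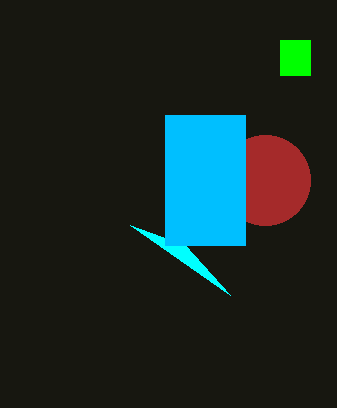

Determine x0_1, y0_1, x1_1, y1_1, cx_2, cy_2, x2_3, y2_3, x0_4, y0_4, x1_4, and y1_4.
x0_1 = 280, y0_1 = 40, x1_1 = 310, y1_1 = 75, cx_2 = 265, cy_2 = 180, x2_3 = 130, y2_3 = 225, x0_4 = 165, y0_4 = 115, x1_4 = 245, y1_4 = 245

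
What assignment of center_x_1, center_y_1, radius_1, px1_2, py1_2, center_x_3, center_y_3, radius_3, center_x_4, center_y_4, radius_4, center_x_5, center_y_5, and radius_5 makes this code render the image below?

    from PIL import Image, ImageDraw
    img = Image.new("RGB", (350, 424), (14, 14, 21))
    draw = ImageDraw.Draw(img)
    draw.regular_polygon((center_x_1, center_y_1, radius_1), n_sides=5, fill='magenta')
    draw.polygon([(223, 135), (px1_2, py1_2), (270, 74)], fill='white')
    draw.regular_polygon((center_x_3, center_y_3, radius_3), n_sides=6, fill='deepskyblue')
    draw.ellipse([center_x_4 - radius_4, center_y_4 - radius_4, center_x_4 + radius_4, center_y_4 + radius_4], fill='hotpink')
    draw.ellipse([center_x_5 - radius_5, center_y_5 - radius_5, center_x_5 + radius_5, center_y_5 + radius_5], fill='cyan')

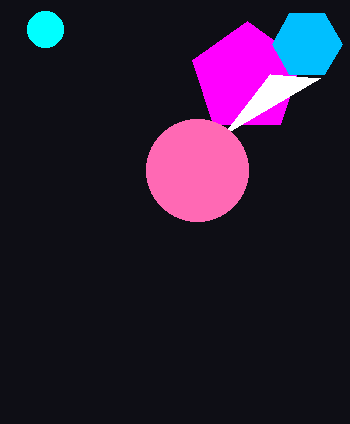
center_x_1 = 247, center_y_1 = 78, radius_1 = 57, px1_2 = 320, py1_2 = 78, center_x_3 = 307, center_y_3 = 44, radius_3 = 35, center_x_4 = 197, center_y_4 = 170, radius_4 = 51, center_x_5 = 45, center_y_5 = 29, radius_5 = 18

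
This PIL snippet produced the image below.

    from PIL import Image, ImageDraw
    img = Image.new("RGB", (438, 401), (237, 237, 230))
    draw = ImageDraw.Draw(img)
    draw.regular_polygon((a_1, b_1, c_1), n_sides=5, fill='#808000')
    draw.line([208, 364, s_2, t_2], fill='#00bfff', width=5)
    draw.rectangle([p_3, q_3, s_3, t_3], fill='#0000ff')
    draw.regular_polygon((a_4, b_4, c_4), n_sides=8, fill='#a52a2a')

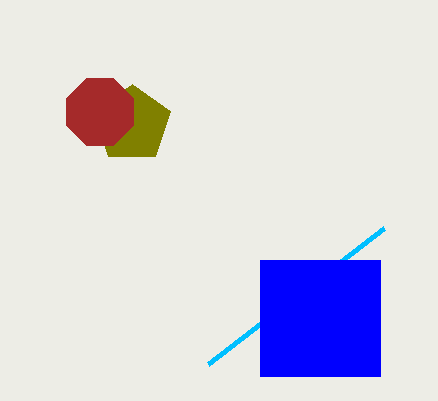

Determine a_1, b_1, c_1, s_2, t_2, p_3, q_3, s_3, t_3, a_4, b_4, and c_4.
a_1 = 132; b_1 = 124; c_1 = 40; s_2 = 384; t_2 = 228; p_3 = 260; q_3 = 260; s_3 = 380; t_3 = 376; a_4 = 100; b_4 = 112; c_4 = 36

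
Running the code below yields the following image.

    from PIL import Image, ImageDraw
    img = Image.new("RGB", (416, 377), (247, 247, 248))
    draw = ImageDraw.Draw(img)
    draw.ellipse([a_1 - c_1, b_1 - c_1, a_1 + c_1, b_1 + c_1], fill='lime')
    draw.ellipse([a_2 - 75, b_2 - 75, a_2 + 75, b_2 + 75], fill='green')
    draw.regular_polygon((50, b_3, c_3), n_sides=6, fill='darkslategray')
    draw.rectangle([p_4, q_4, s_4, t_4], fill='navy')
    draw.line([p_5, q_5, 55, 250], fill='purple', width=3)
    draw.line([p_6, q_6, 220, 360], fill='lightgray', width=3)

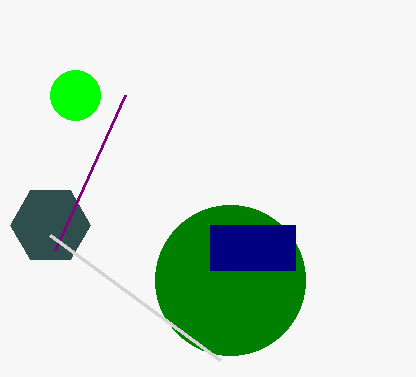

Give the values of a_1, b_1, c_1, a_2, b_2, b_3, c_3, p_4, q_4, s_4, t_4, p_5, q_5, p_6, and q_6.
a_1 = 75
b_1 = 95
c_1 = 25
a_2 = 230
b_2 = 280
b_3 = 225
c_3 = 40
p_4 = 210
q_4 = 225
s_4 = 295
t_4 = 270
p_5 = 125
q_5 = 95
p_6 = 50
q_6 = 235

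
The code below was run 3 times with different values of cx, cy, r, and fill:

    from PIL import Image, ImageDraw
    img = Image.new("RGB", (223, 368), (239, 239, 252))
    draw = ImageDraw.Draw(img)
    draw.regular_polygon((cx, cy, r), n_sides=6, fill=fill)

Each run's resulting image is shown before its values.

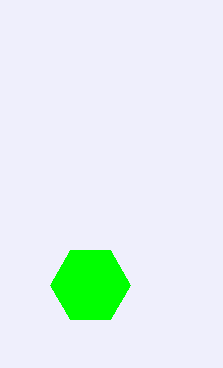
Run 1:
cx = 90
cy = 285
r = 40
fill = 'lime'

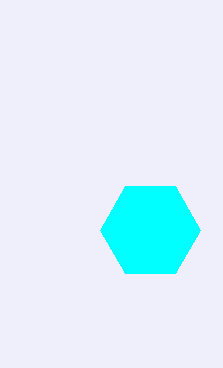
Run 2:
cx = 150; cy = 230; r = 50; fill = 'cyan'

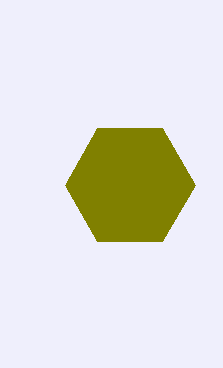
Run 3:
cx = 130
cy = 185
r = 65
fill = 'olive'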